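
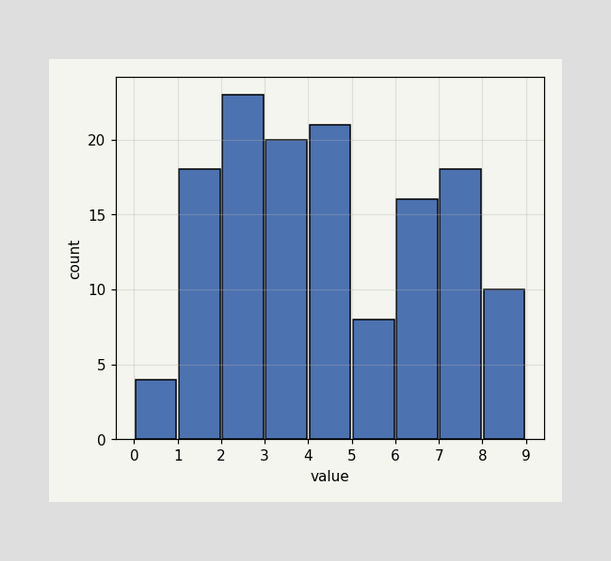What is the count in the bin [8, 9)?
The [8, 9) bin has height 10.

10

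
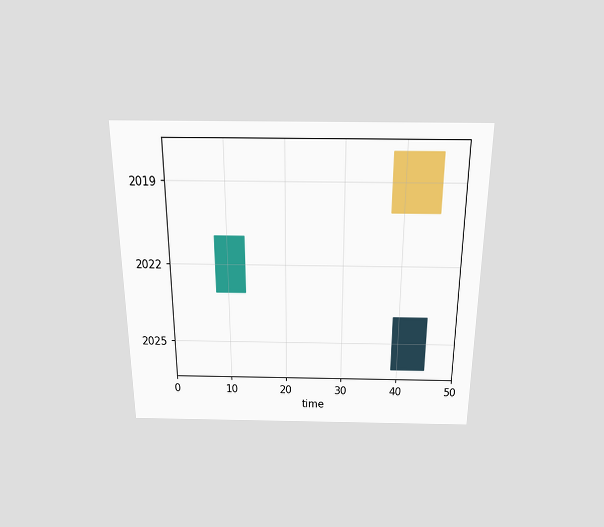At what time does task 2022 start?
The chart is viewed slightly from above. The 2022 bar begins at t=8.

8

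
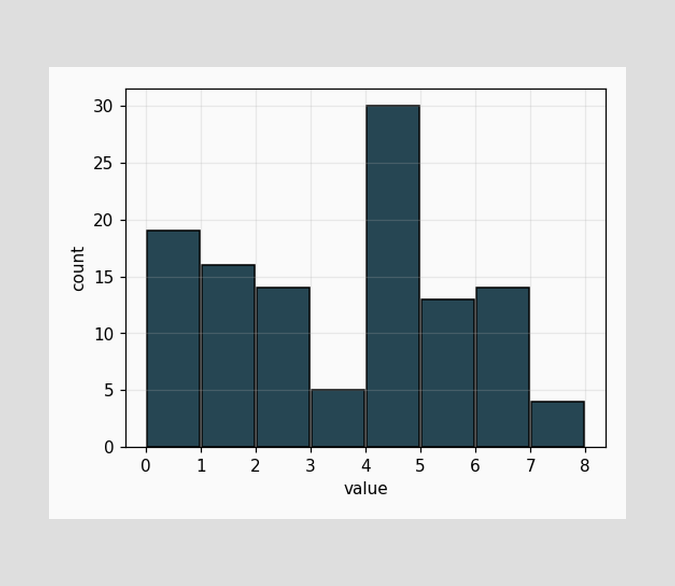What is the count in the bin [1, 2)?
16

The [1, 2) bin has height 16.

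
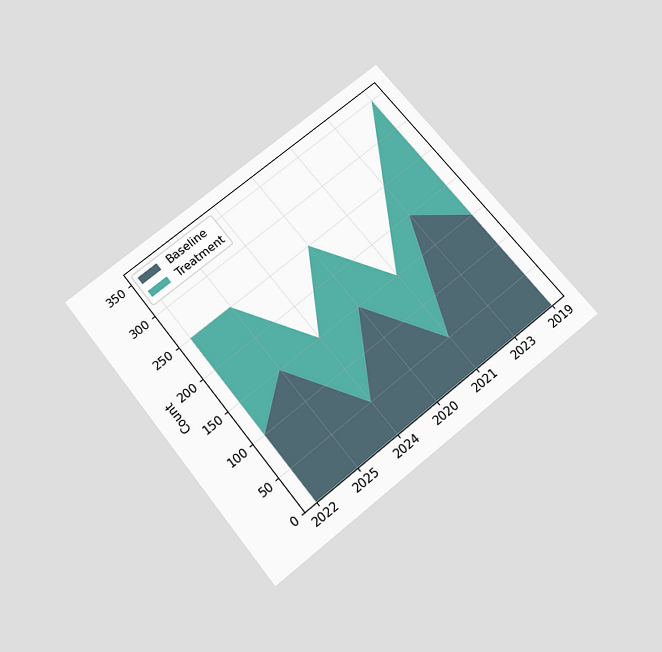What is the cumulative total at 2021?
150

The chart is tilted about 39° counter-clockwise and viewed slightly from below. The stacked total at 2021 reaches 150.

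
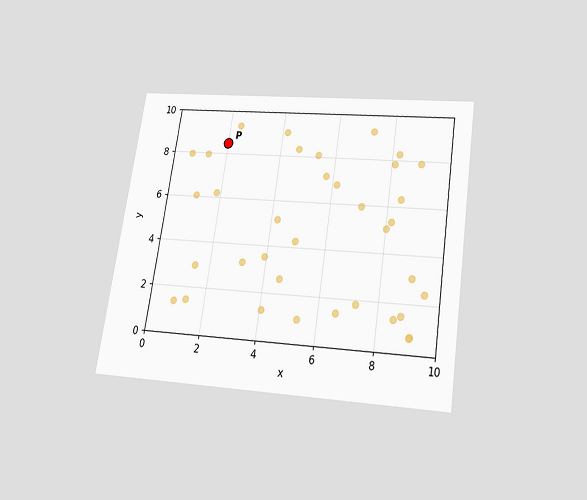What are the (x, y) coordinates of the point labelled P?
The chart is tilted about 9° clockwise and viewed slightly from below. Following the gridlines from P to each axis, P sits at (2, 8.5).

(2, 8.5)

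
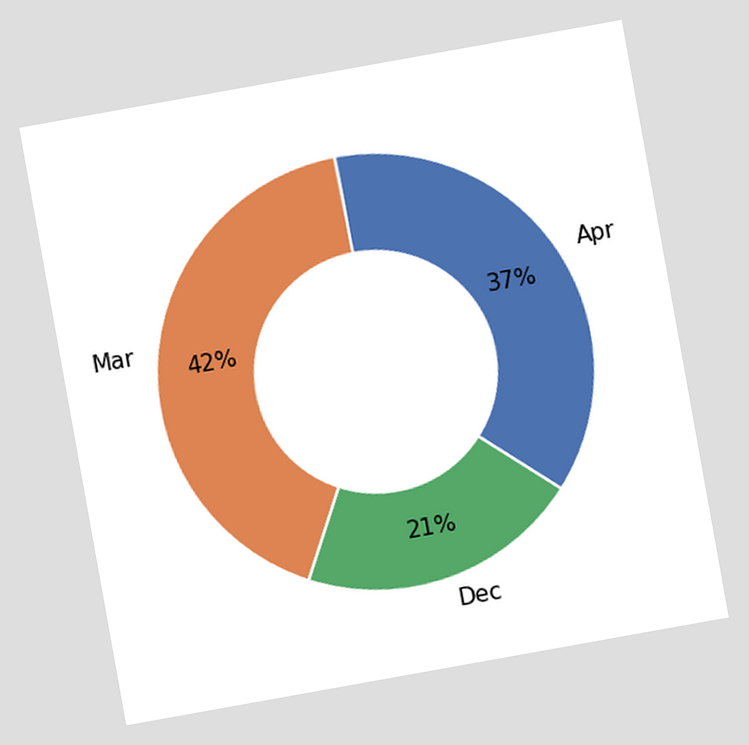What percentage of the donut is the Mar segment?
42%

The chart is tilted about 10° counter-clockwise. The Mar segment takes up 42% of the ring.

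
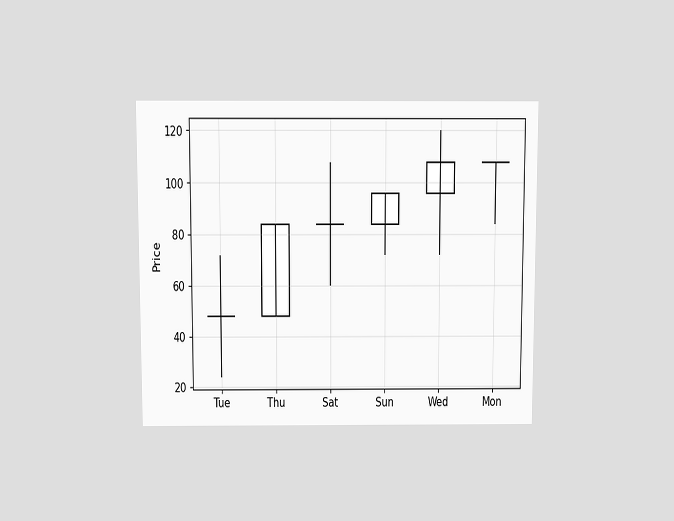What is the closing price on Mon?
108

The chart is viewed slightly from above. The Mon candle closes at 108.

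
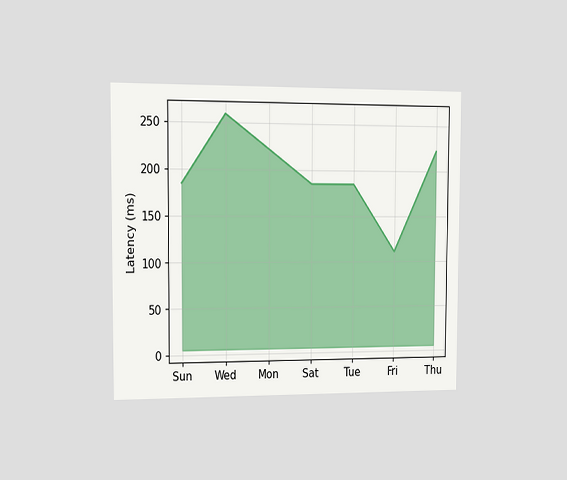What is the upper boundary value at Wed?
259ms

The chart is viewed slightly from the left. At Wed the upper boundary is at 259ms.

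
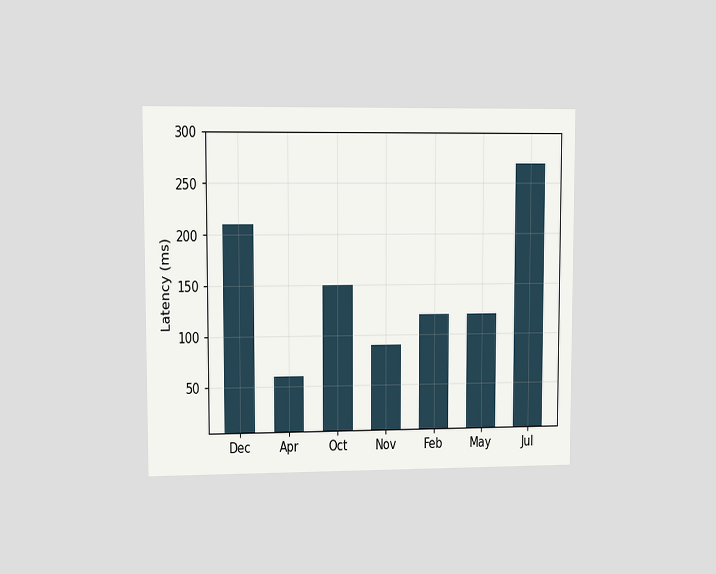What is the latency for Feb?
120ms

The chart is viewed at a slight angle. Reading along the chart's y-axis, the Feb bar reaches 120ms.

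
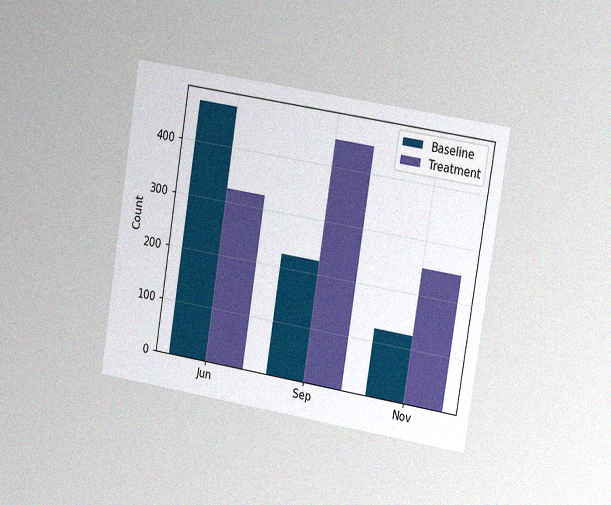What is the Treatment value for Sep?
450

The chart is tilted about 9° clockwise and viewed slightly from the right, with some photo noise. The Treatment bar at Sep reaches 450 on the y-axis.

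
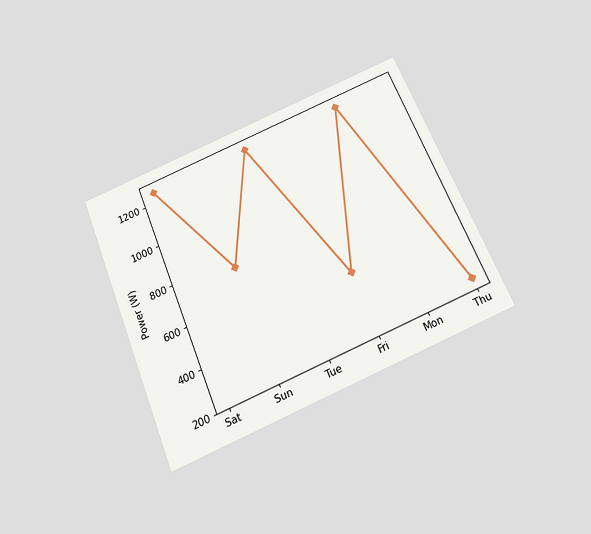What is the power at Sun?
750W

The chart is tilted about 23° counter-clockwise and viewed slightly from below. At Sun, the line is at 750W.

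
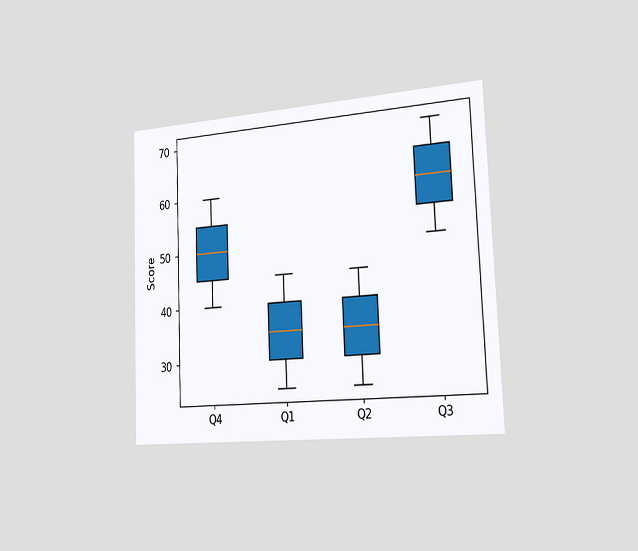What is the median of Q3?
60

The chart is tilted about 2° counter-clockwise and viewed slightly from the right. The median line in the Q3 box sits at 60.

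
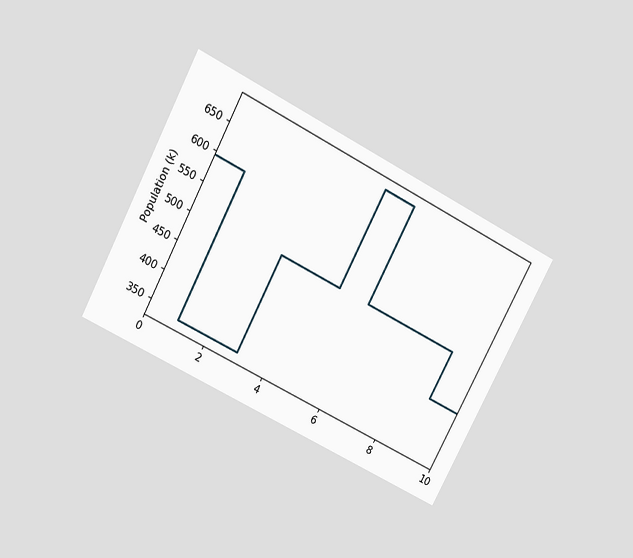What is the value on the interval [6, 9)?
510k

The chart is tilted about 28° clockwise and viewed slightly from above. On [6, 9) the step sits at 510k.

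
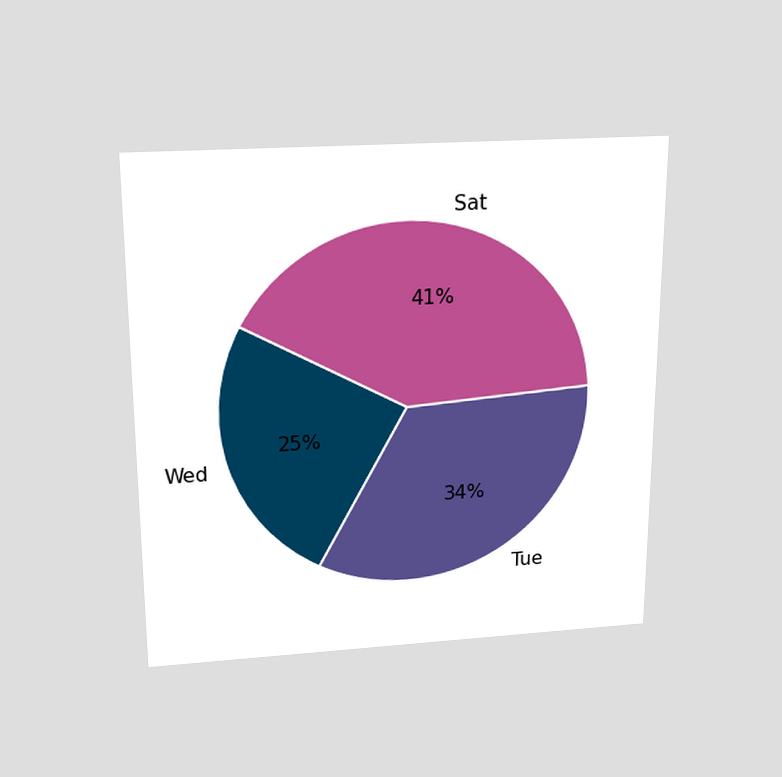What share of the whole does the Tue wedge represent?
34%

The chart is viewed slightly from above. The Tue slice takes up 34% of the pie.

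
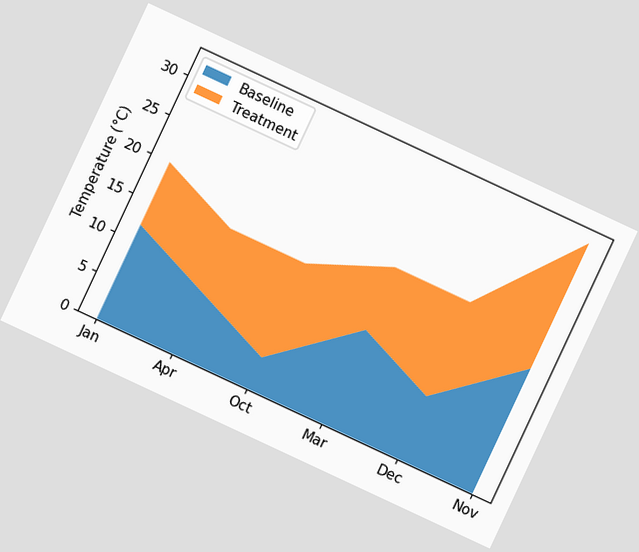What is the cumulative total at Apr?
16°C

The chart is tilted about 25° clockwise. The stacked total at Apr reaches 16°C.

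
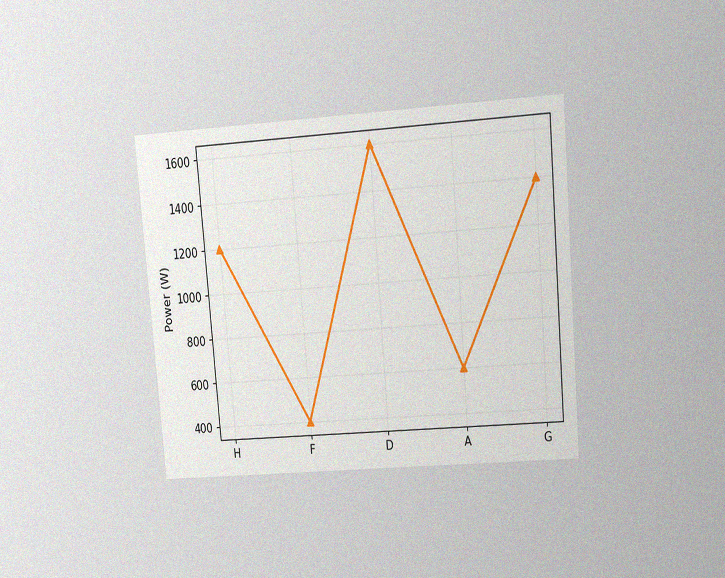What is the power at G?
1400W

The chart is tilted about 5° counter-clockwise and viewed at a slight angle, with some photo noise. At G, the line is at 1400W.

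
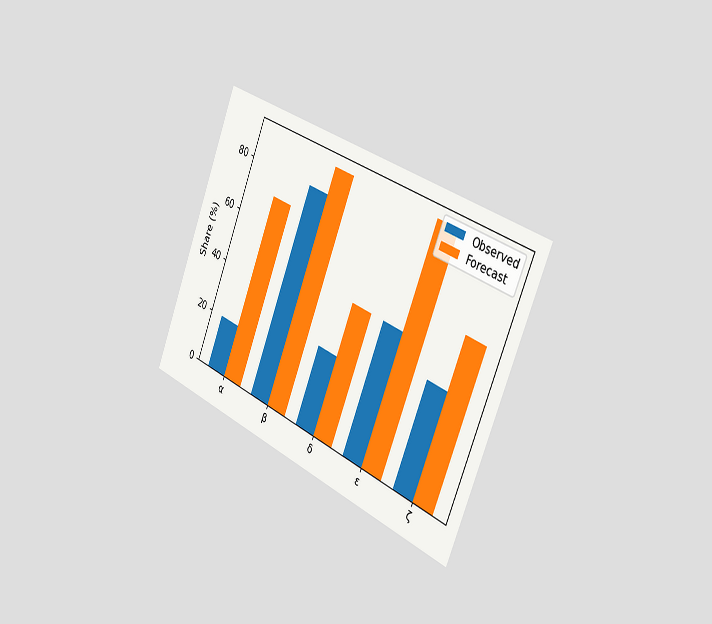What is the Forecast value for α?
The chart is tilted about 22° clockwise and viewed slightly from the right. The Forecast bar at α reaches 70% on the y-axis.

70%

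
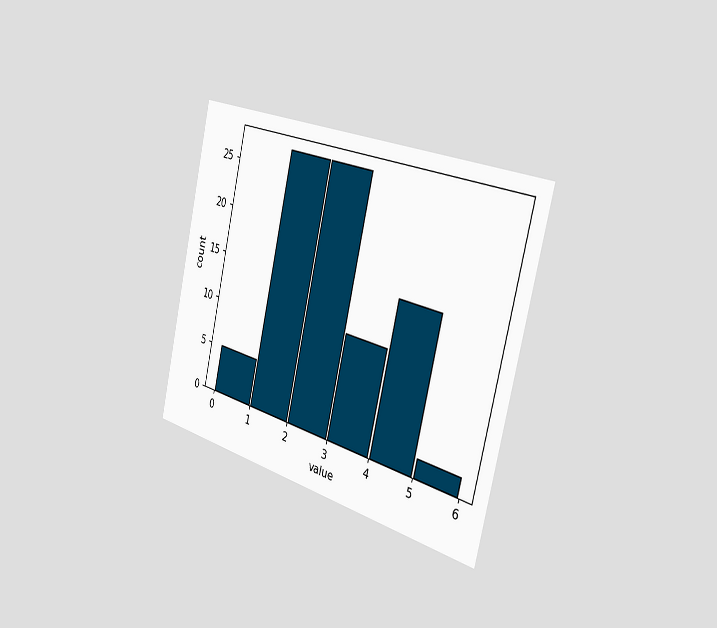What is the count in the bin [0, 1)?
The chart is tilted about 13° clockwise and viewed slightly from the right. The [0, 1) bin has height 5.

5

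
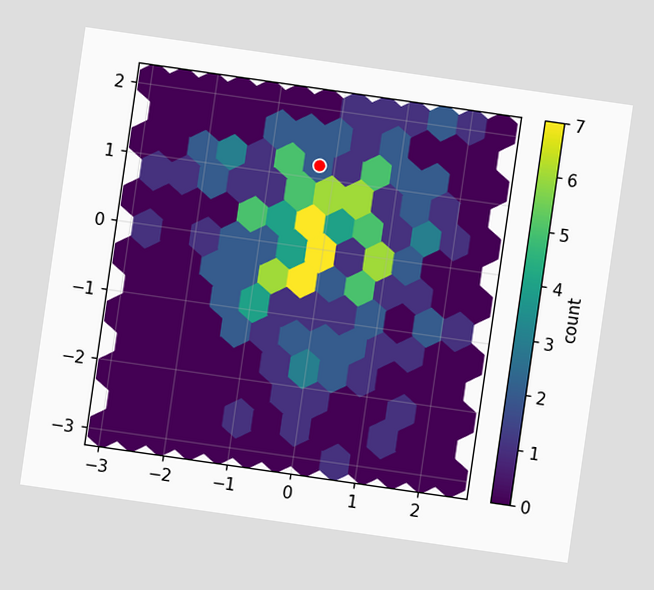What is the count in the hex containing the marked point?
2

The chart is tilted about 8° clockwise. The marked hex reads 2 on the colorbar.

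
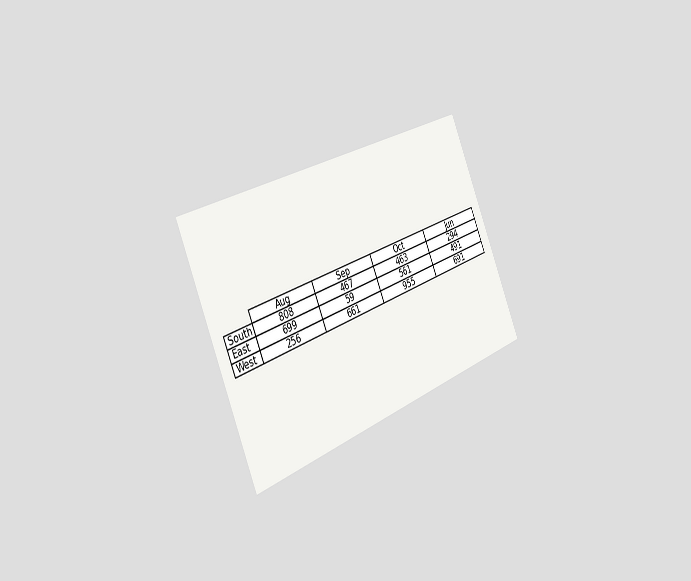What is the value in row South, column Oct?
463

The chart is tilted about 24° counter-clockwise and viewed slightly from the left. The (South, Oct) cell reads 463.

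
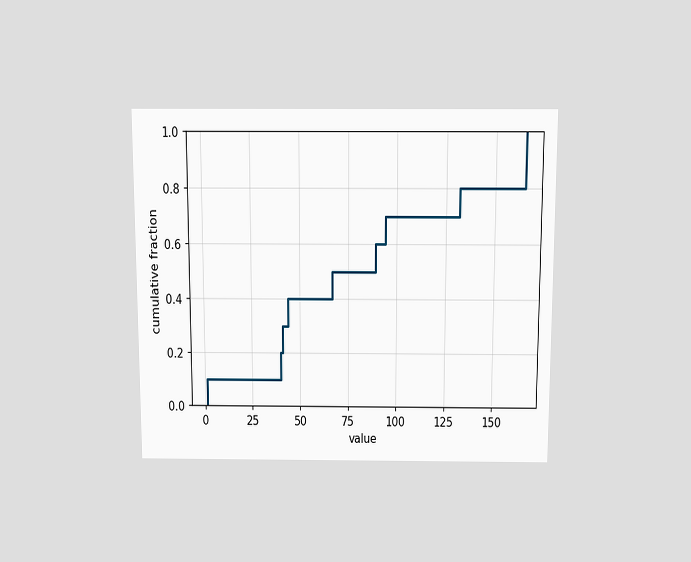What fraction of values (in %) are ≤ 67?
The chart is viewed slightly from above. At x=67 the ECDF step is at 50%.

50%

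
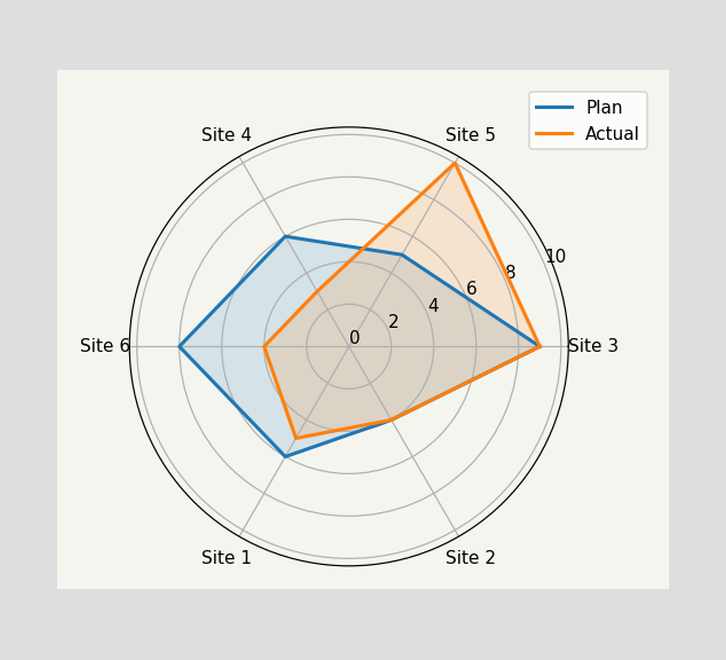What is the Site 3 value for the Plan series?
9

On the Site 3 axis, Plan reaches 9.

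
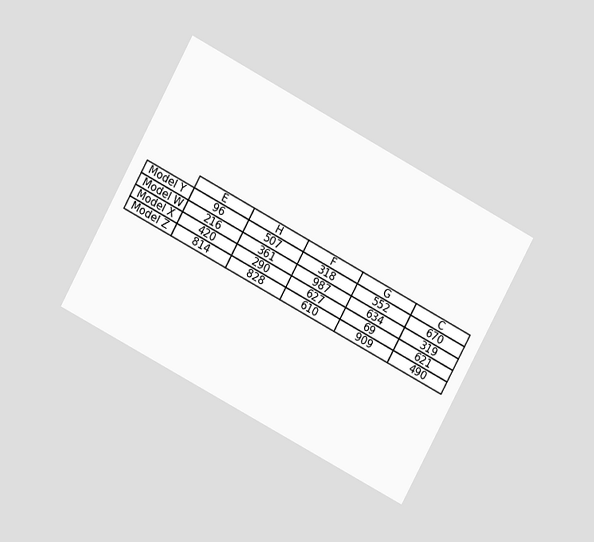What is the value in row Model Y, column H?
The chart is tilted about 28° clockwise and viewed at a slight angle. The (Model Y, H) cell reads 507.

507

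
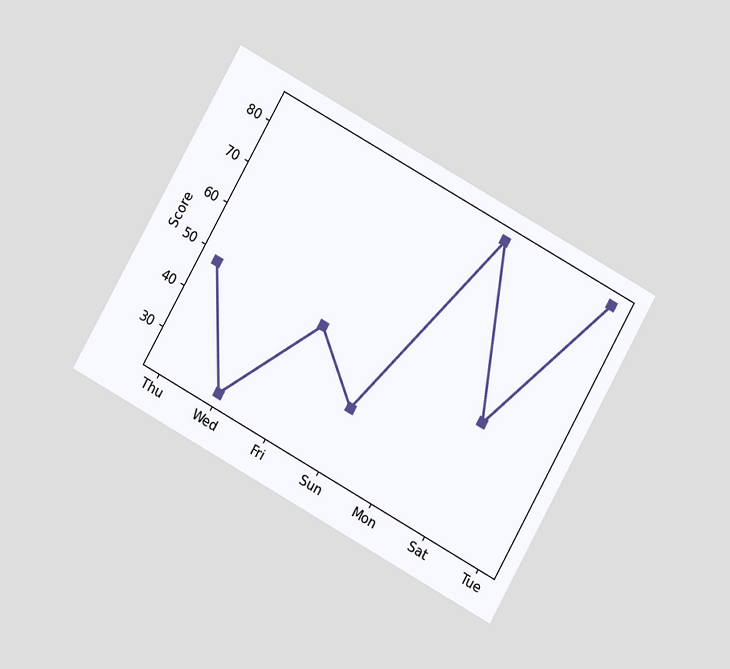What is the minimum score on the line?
24

The chart is tilted about 29° clockwise and viewed at a slight angle. The lowest point is at Wed, and reading across to the y-axis gives 24.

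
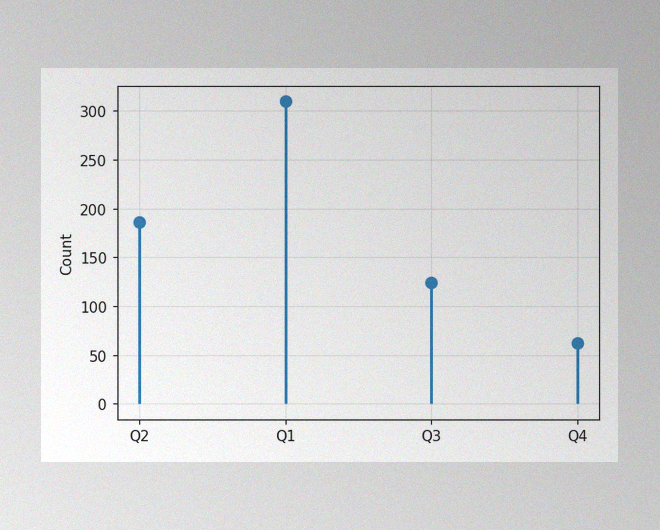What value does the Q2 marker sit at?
186

The image has some photo noise and uneven lighting. The Q2 marker sits at 186.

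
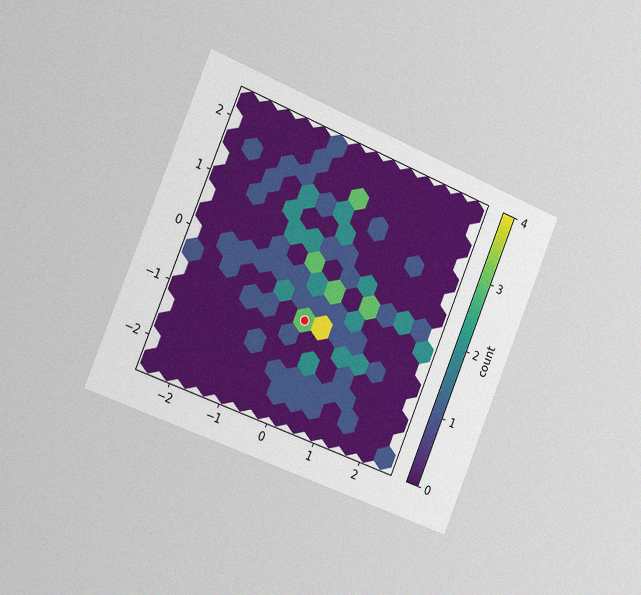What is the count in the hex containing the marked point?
3

The chart is tilted about 22° clockwise and viewed slightly from the left, with some photo noise. The marked hex reads 3 on the colorbar.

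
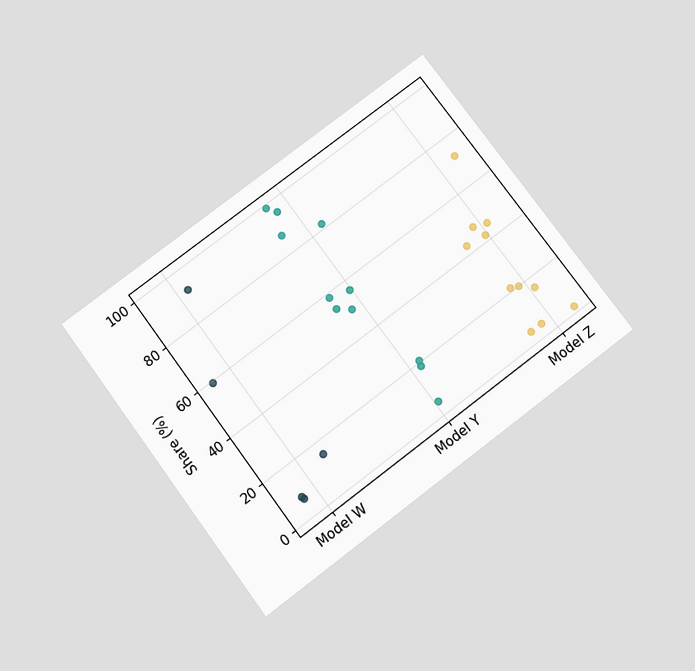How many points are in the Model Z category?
The chart is tilted about 37° counter-clockwise and viewed slightly from below. Counting the markers in the Model Z column gives 11.

11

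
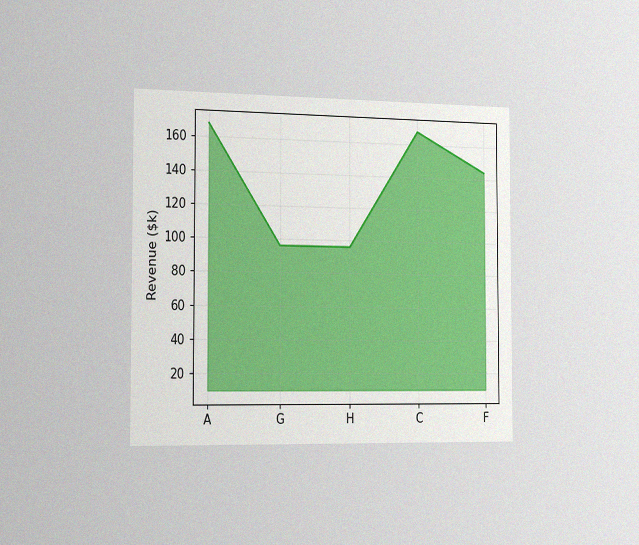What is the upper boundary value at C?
$168k

The chart is viewed slightly from the left, with some photo noise. At C the upper boundary is at $168k.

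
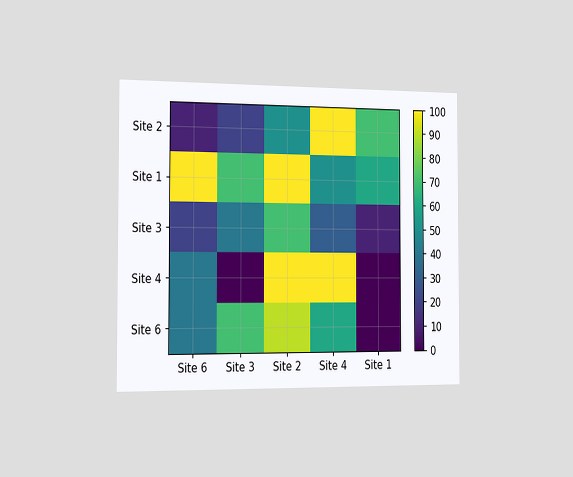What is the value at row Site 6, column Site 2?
The chart is viewed slightly from the left. Matching cell (Site 6, Site 2) against the colorbar gives 90.

90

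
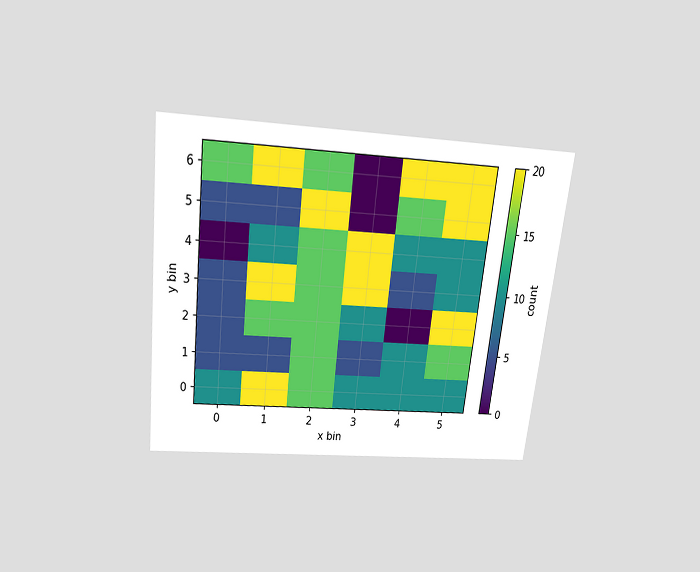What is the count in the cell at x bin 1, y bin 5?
The chart is tilted about 6° clockwise and viewed slightly from above. Matching the cell (1, 5) against the colorbar gives 5.

5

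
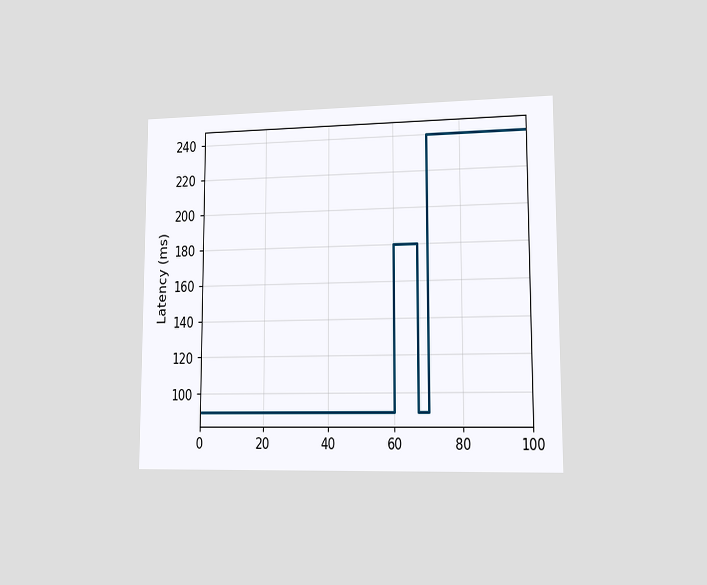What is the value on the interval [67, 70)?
90ms

The chart is viewed slightly from the right. On [67, 70) the step sits at 90ms.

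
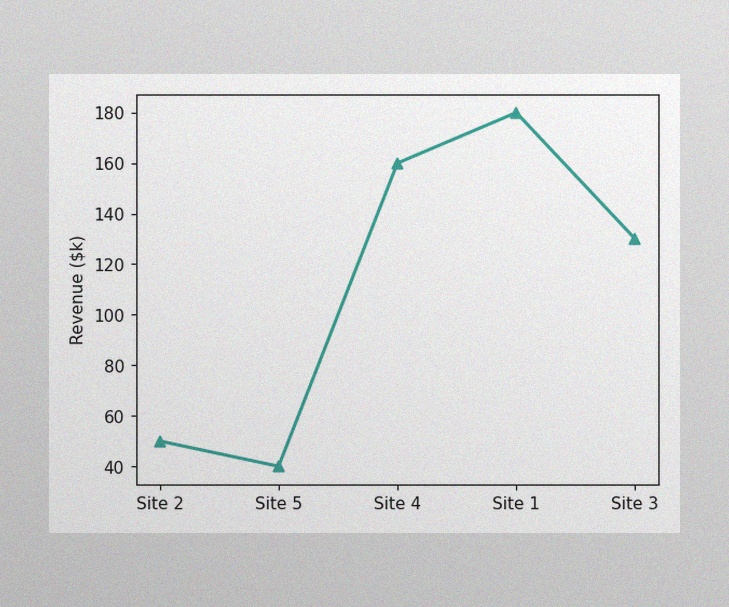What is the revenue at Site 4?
The image has some photo noise and uneven lighting. At Site 4, the line is at $160k.

$160k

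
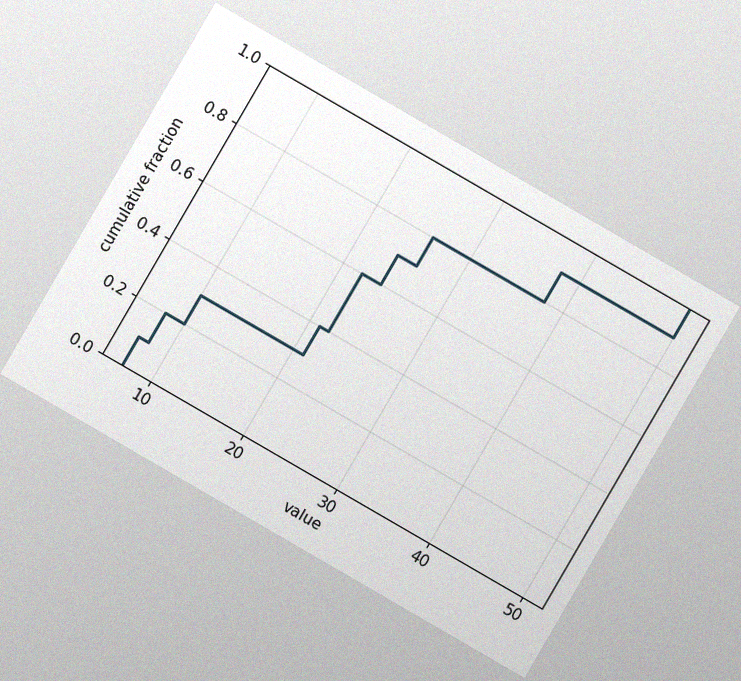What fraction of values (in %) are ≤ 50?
100%

The chart is tilted about 30° clockwise, with some photo noise. At x=50 the ECDF step is at 100%.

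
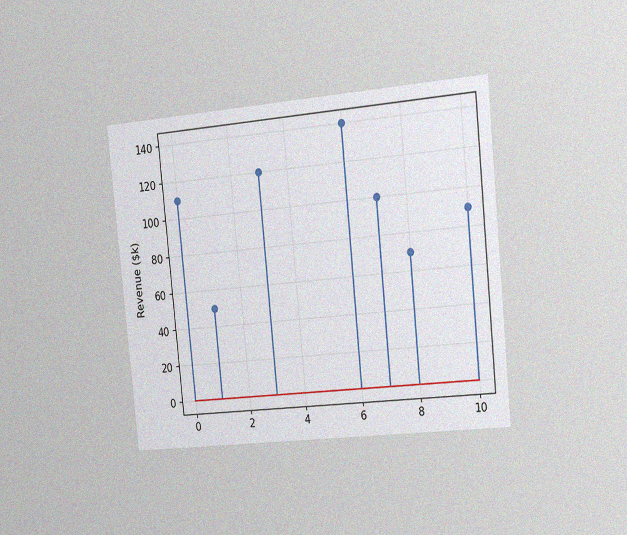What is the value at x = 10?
The chart is tilted about 6° counter-clockwise and viewed slightly from the right, with some photo noise. The stem at x=10 reaches $90k.

$90k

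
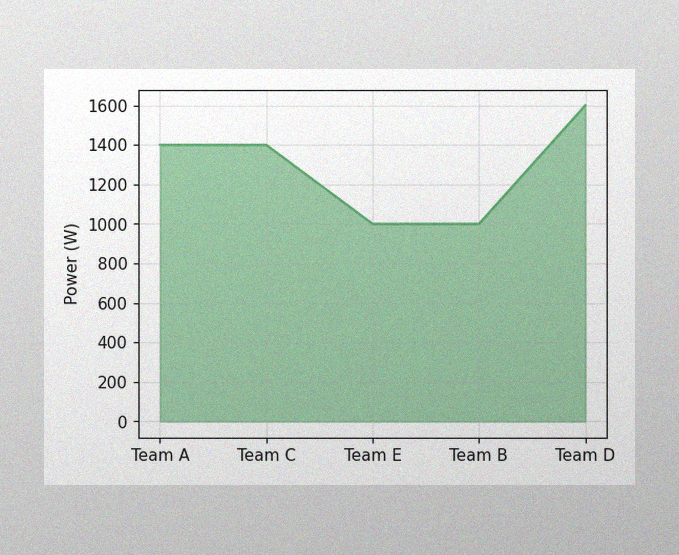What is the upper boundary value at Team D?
1600W

The image has some photo noise and uneven lighting. At Team D the upper boundary is at 1600W.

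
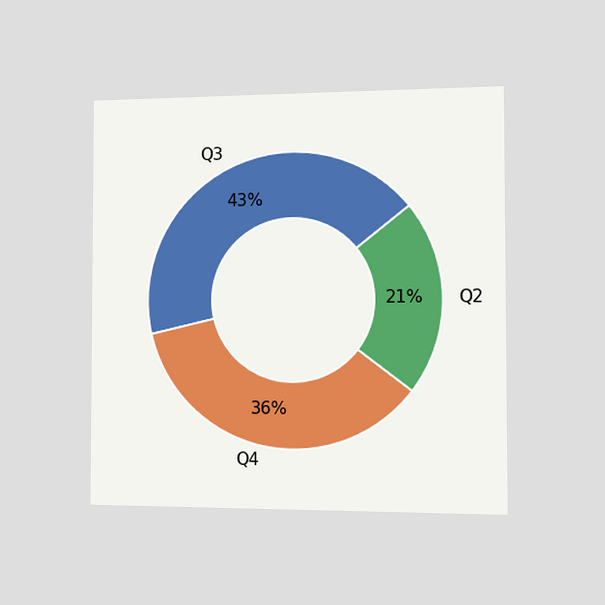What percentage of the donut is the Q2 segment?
21%

The chart is viewed slightly from the right. The Q2 segment takes up 21% of the ring.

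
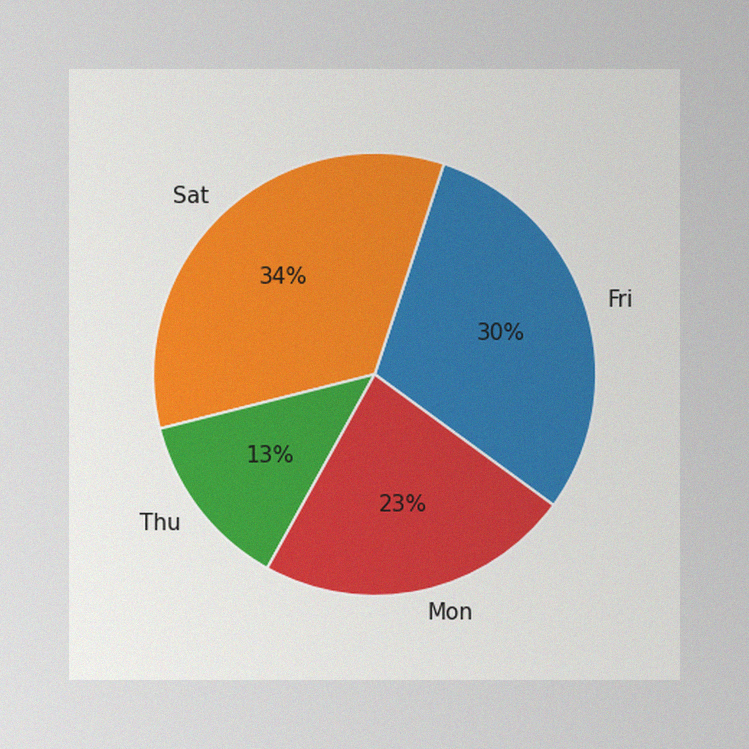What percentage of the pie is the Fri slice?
The image has some photo noise and uneven lighting. The Fri slice takes up 30% of the pie.

30%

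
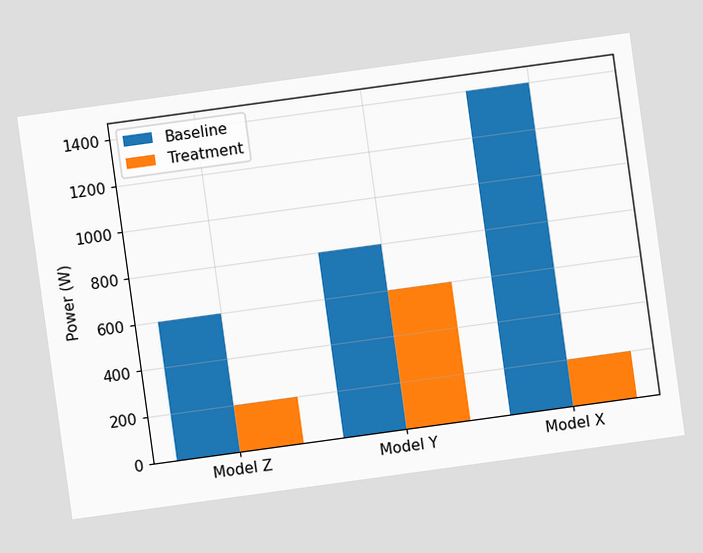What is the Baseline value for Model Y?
800W

The chart is tilted about 8° counter-clockwise. The Baseline bar at Model Y reaches 800W on the y-axis.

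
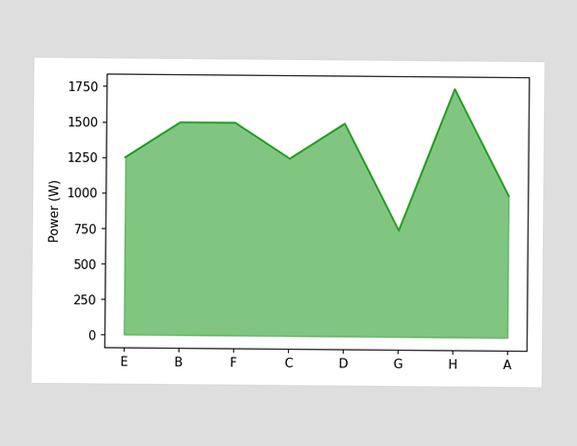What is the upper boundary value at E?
1250W

At E the upper boundary is at 1250W.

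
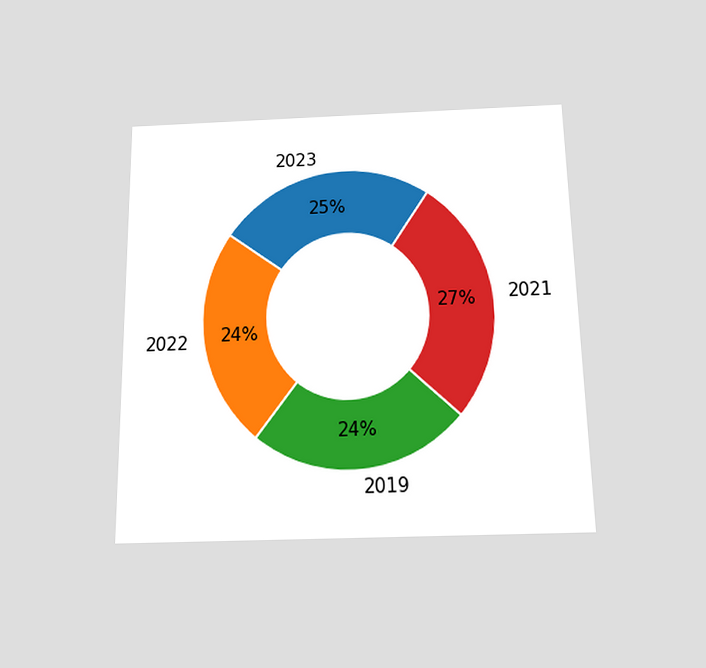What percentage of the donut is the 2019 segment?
The chart is viewed slightly from below. The 2019 segment takes up 24% of the ring.

24%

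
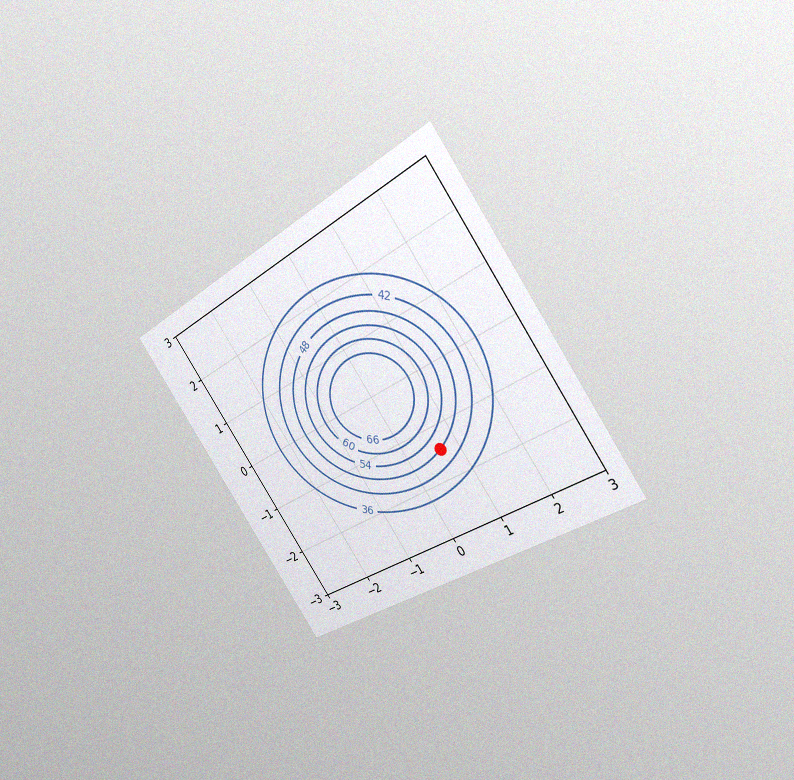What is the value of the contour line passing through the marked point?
48

The chart is tilted about 35° counter-clockwise and viewed slightly from the right, with some photo noise. The marked point sits on the contour labelled 48.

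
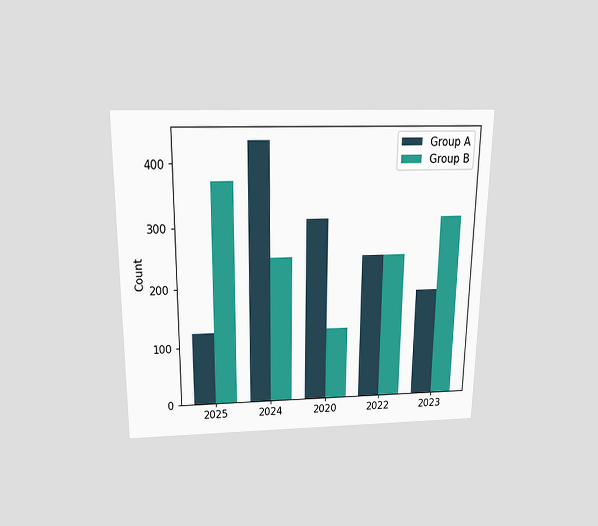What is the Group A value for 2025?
124

The chart is viewed slightly from above. The Group A bar at 2025 reaches 124 on the y-axis.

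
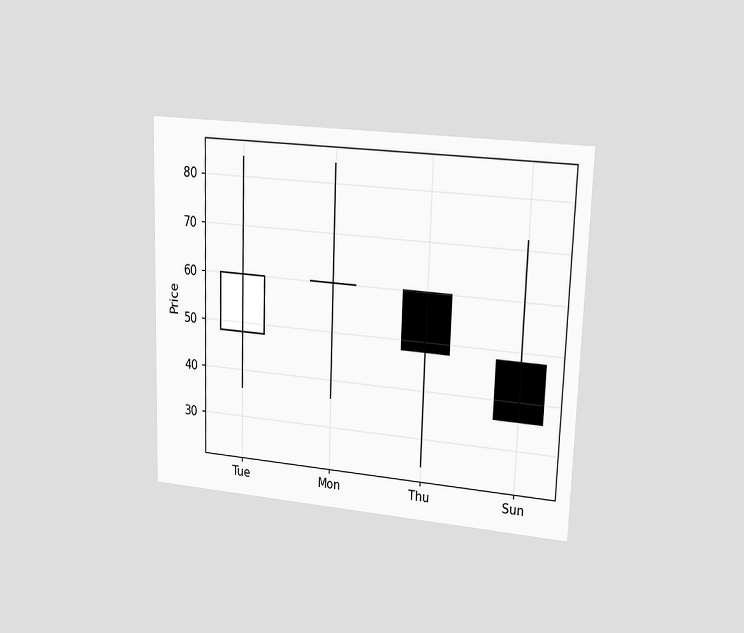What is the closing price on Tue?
60

The chart is viewed at a slight angle. The Tue candle closes at 60.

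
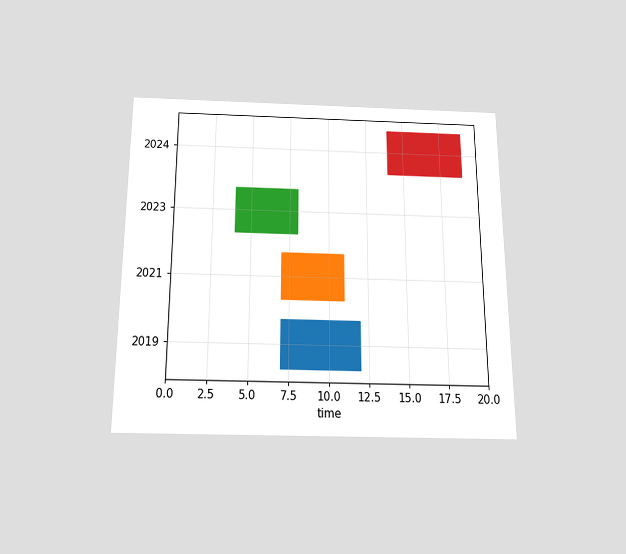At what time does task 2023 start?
4

The chart is viewed slightly from below. The 2023 bar begins at t=4.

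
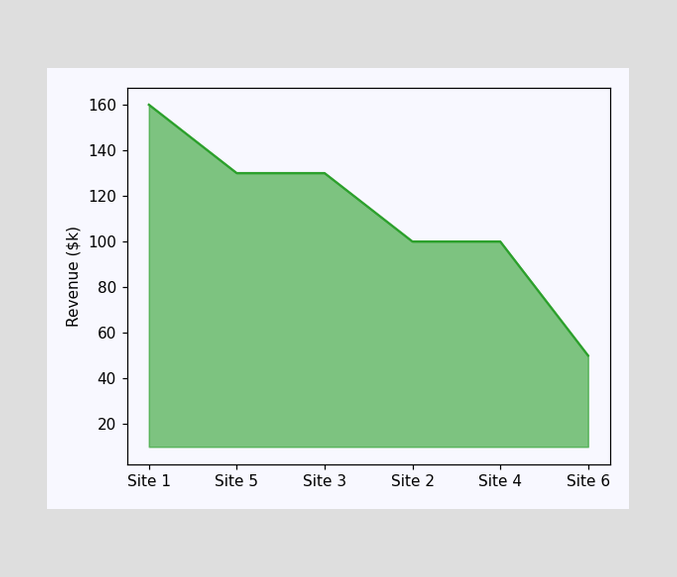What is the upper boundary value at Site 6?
$50k

At Site 6 the upper boundary is at $50k.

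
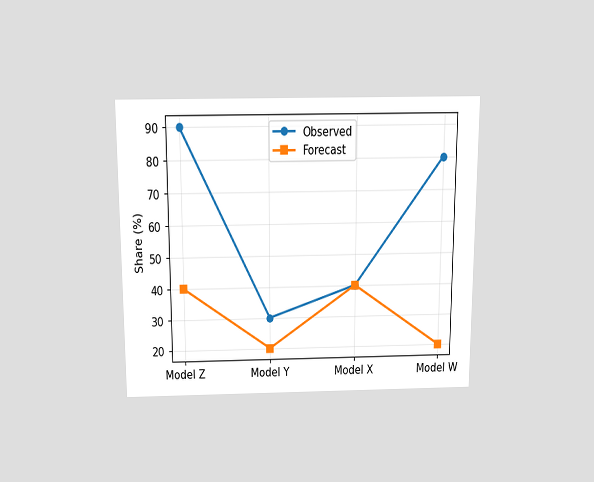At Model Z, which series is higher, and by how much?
The chart is viewed slightly from above. At Model Z, Observed sits above the other line by 50%.

Observed, by 50%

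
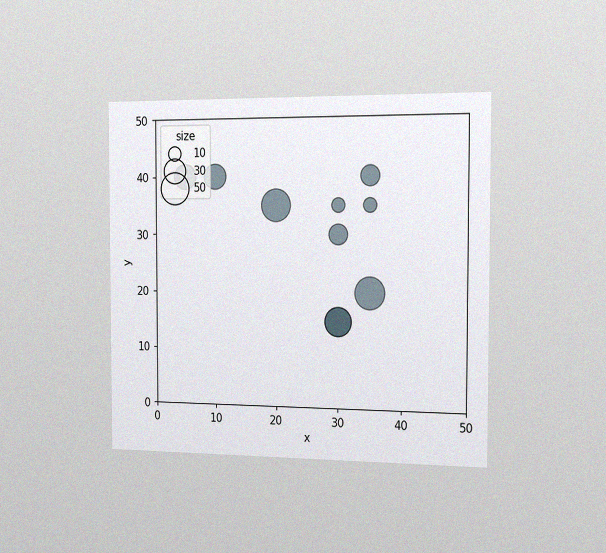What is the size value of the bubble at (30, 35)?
10

The chart is viewed slightly from the right, with some photo noise. Matching the bubble at (30, 35) against the size legend gives 10.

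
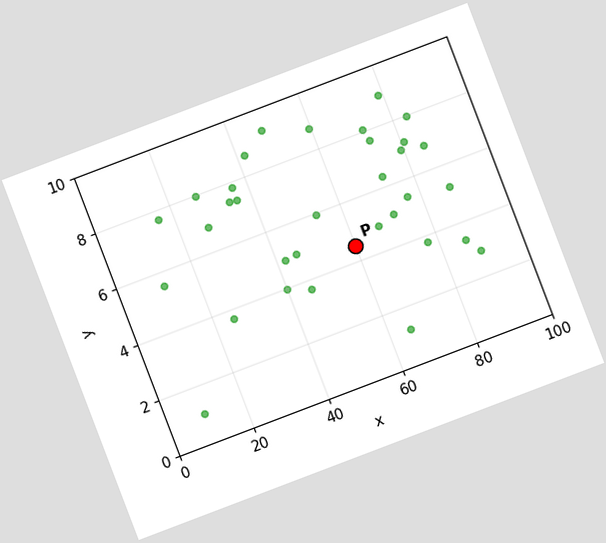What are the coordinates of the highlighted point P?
The chart is tilted about 21° counter-clockwise. Following the gridlines from P to each axis, P sits at (60, 4.5).

(60, 4.5)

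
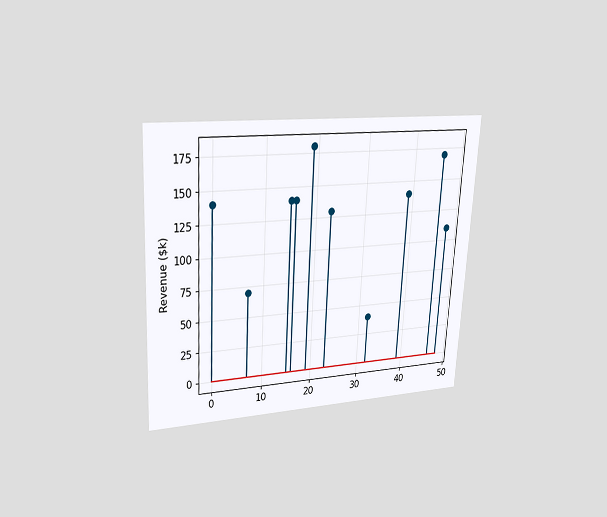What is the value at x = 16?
The chart is tilted about 3° clockwise and viewed at a slight angle. The stem at x=16 reaches $140k.

$140k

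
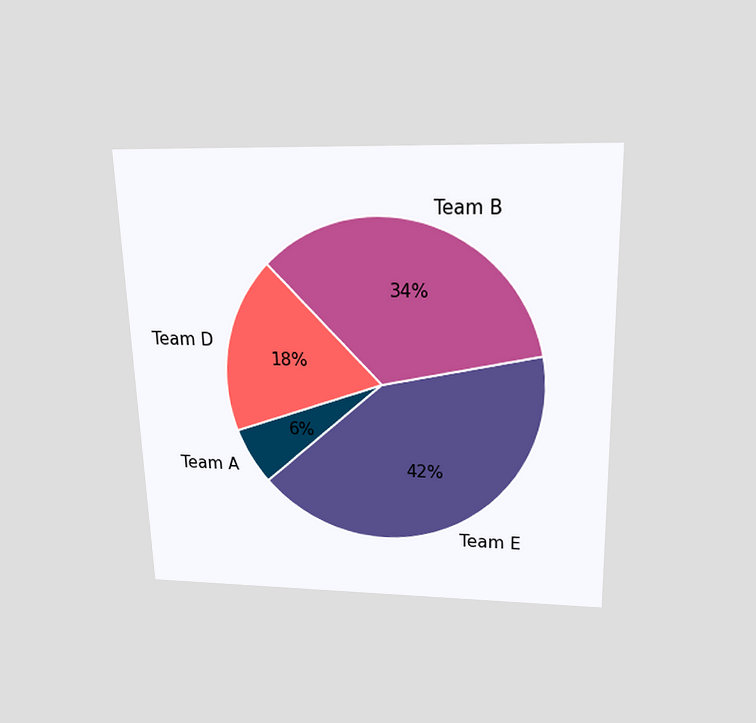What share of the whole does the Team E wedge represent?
42%

The chart is viewed slightly from above. The Team E slice takes up 42% of the pie.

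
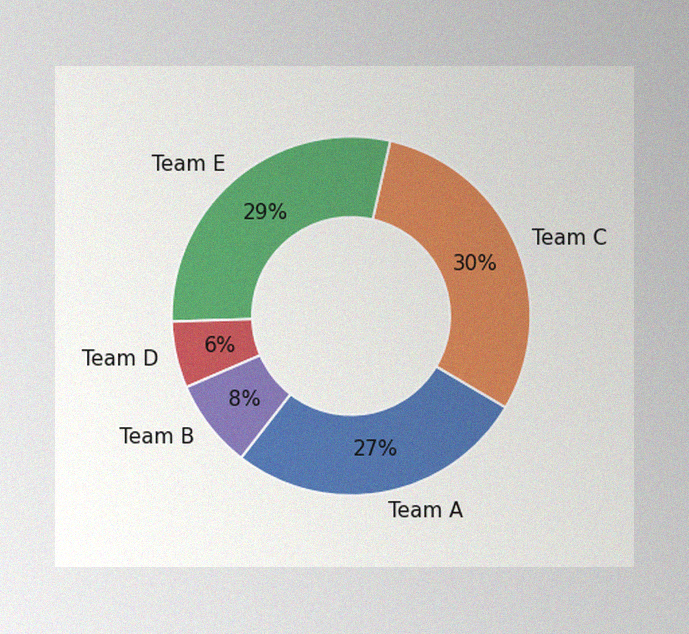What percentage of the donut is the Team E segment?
29%

The image has some photo noise and uneven lighting. The Team E segment takes up 29% of the ring.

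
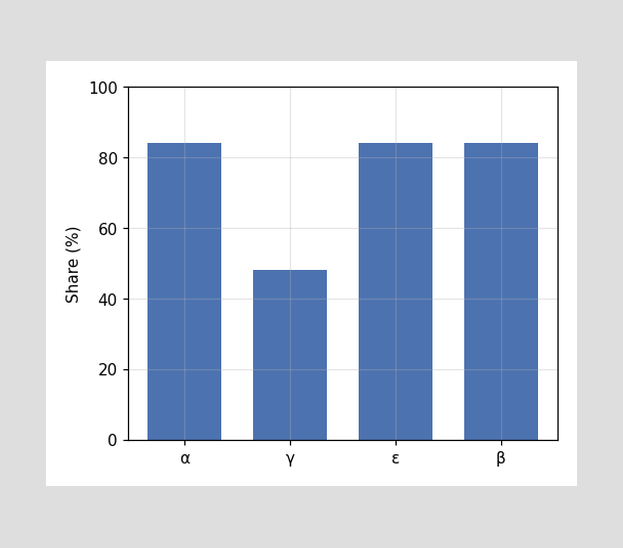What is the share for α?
84%

Reading along the chart's y-axis, the α bar reaches 84%.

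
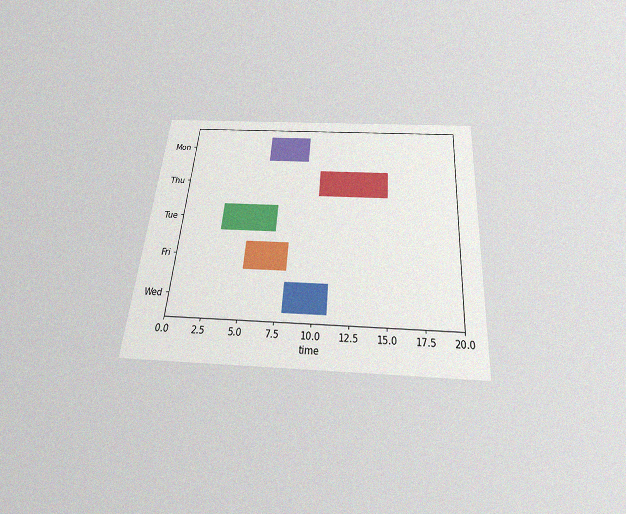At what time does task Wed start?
The chart is tilted about 4° clockwise and viewed slightly from below, with some photo noise. The Wed bar begins at t=8.

8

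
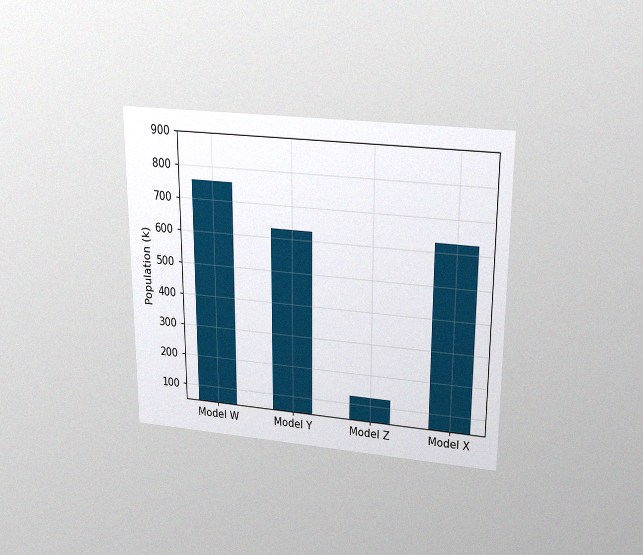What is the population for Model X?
The chart is viewed slightly from above, with some photo noise. Reading along the chart's y-axis, the Model X bar reaches 630k.

630k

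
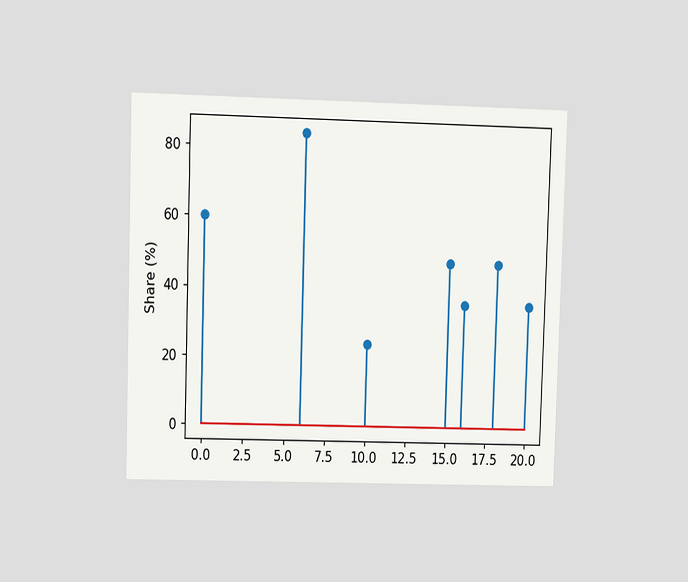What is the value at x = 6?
The chart is viewed at a slight angle. The stem at x=6 reaches 84%.

84%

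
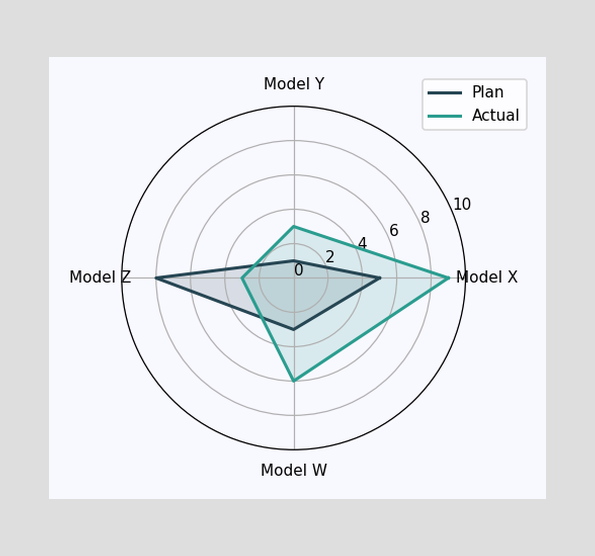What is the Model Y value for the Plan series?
On the Model Y axis, Plan reaches 1.

1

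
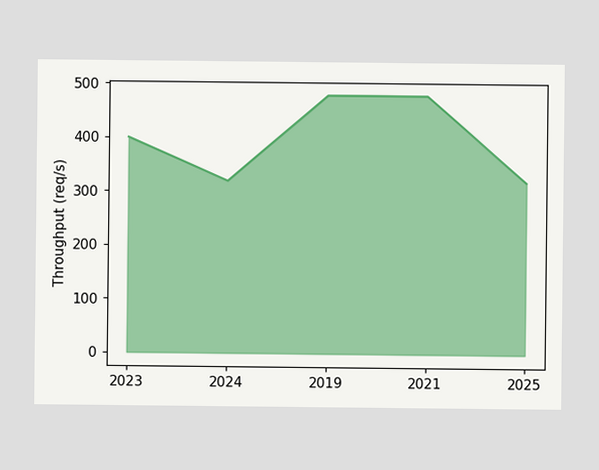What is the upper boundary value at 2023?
At 2023 the upper boundary is at 400req/s.

400req/s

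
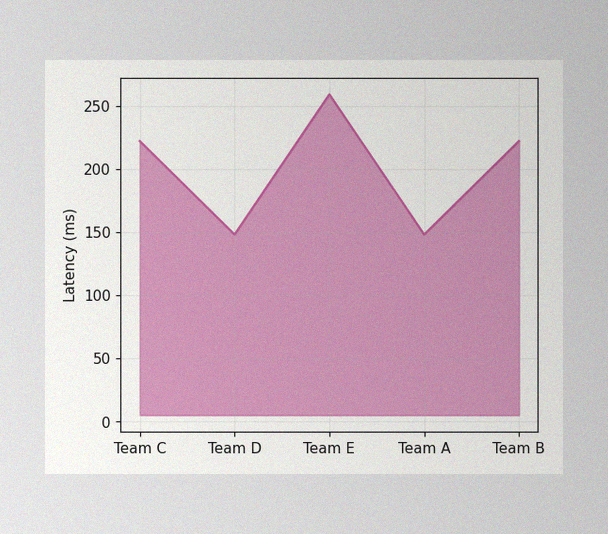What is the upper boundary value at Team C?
222ms

The image has some photo noise and uneven lighting. At Team C the upper boundary is at 222ms.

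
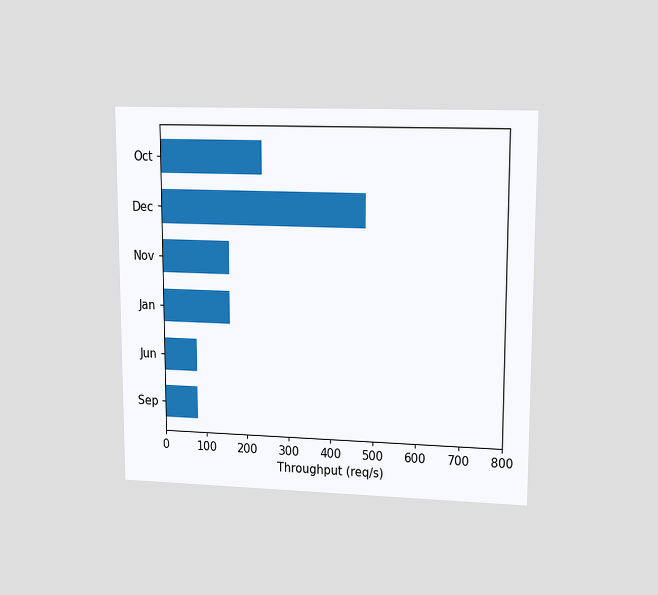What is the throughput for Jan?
The chart is viewed at a slight angle. Reading along the chart's x-axis, the Jan bar reaches 160req/s.

160req/s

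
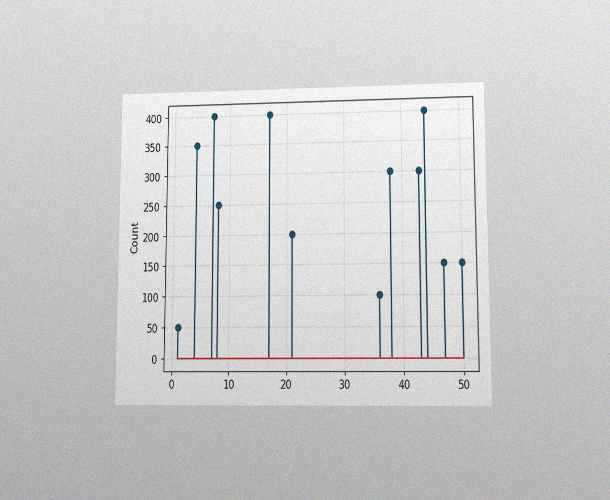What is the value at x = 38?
The chart is viewed at a slight angle, with some photo noise. The stem at x=38 reaches 300.

300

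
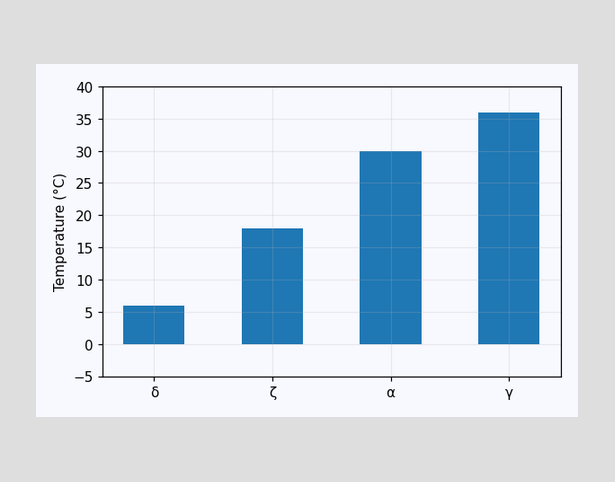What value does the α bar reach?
Reading along the chart's y-axis, the α bar reaches 30°C.

30°C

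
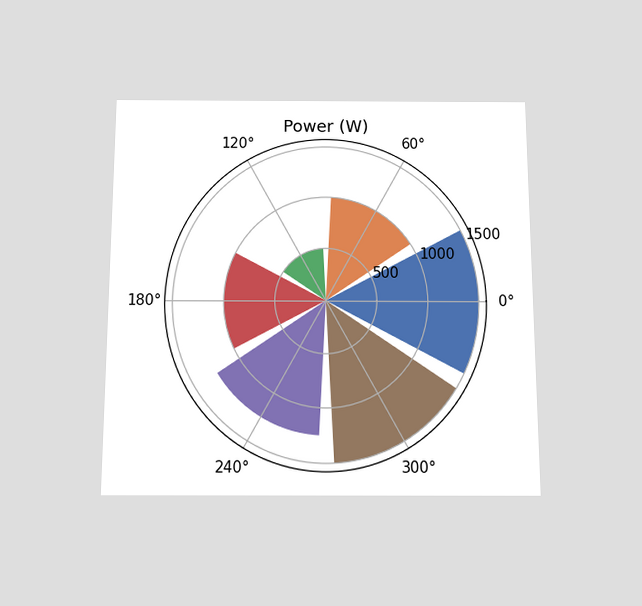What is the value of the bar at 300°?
The chart is viewed slightly from below. The bar at 300° reaches 1500W on the radial axis.

1500W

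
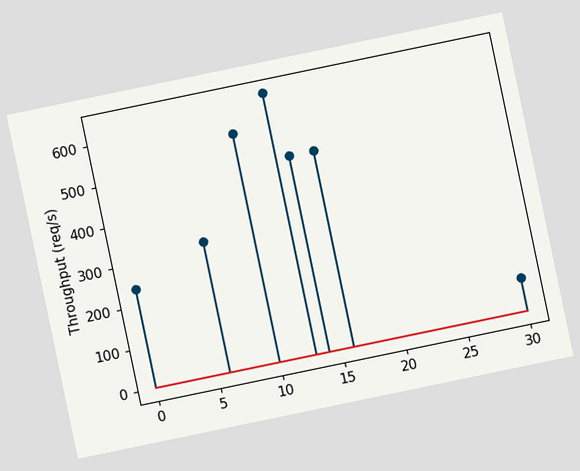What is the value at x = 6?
The chart is tilted about 12° counter-clockwise. The stem at x=6 reaches 320req/s.

320req/s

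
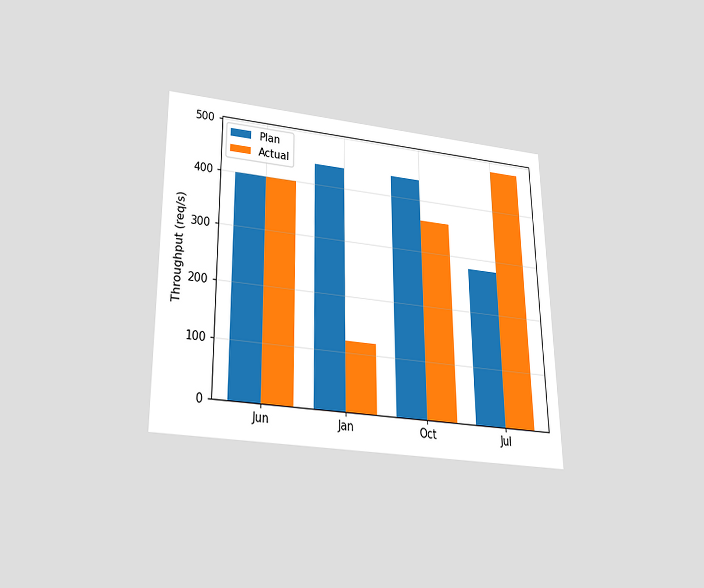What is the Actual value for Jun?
400req/s

The chart is viewed slightly from below. The Actual bar at Jun reaches 400req/s on the y-axis.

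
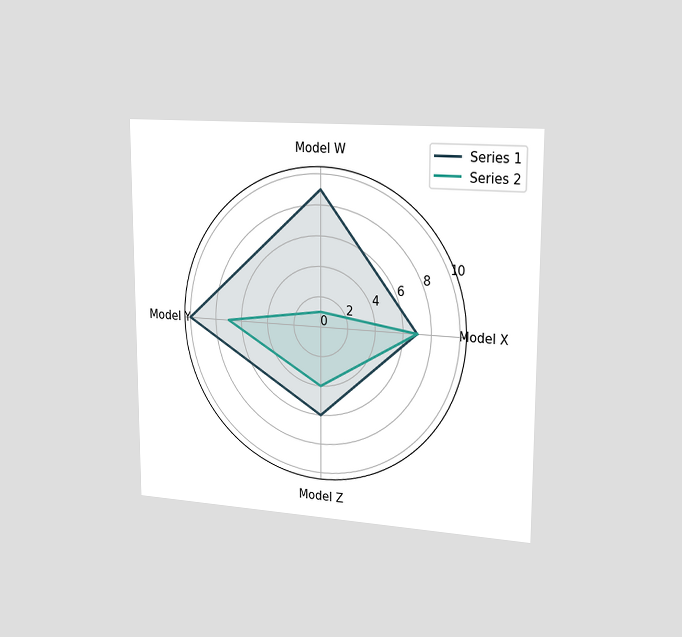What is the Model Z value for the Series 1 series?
6

The chart is viewed slightly from the right. On the Model Z axis, Series 1 reaches 6.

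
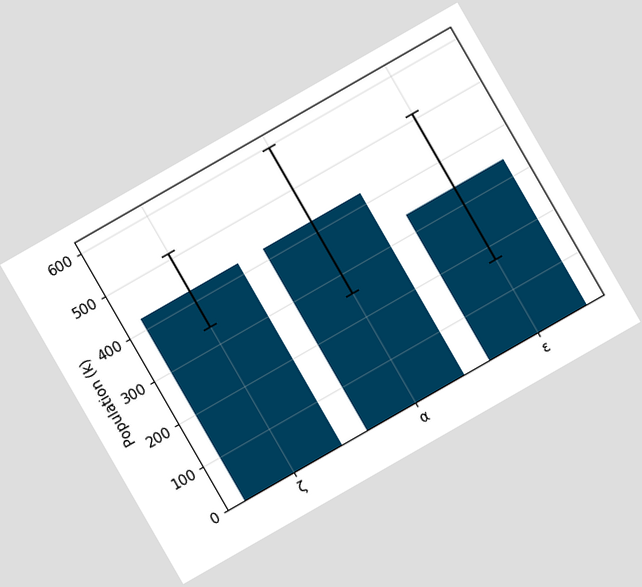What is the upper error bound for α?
595k

The chart is tilted about 30° counter-clockwise. The α bar's upper whisker reaches 595k.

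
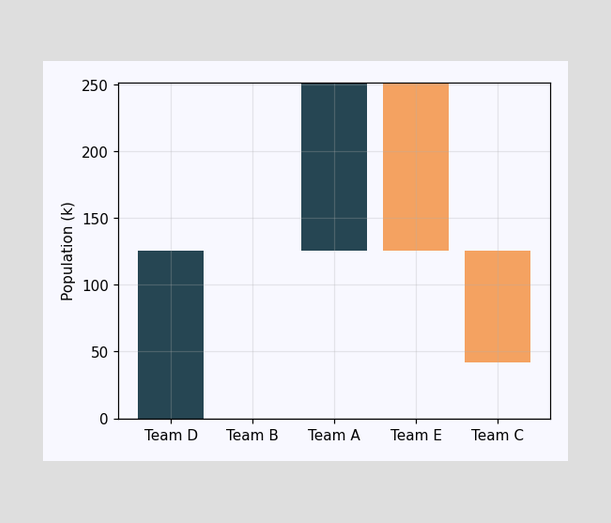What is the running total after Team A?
252k

After Team A the running total reaches 252k.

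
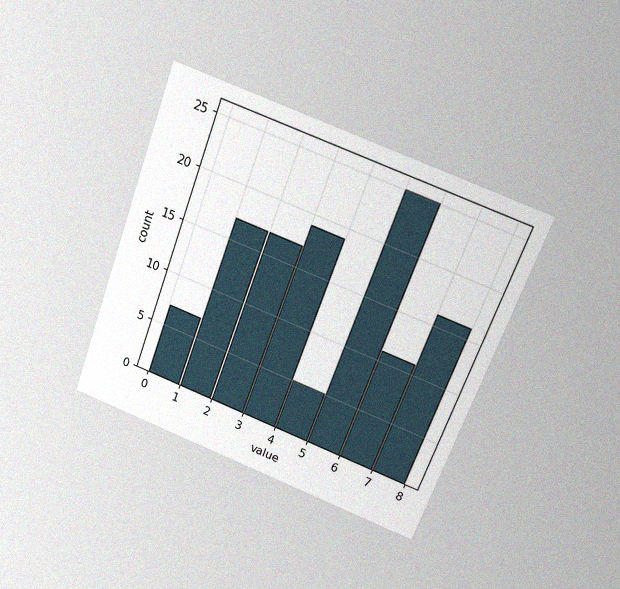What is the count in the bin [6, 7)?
11

The chart is tilted about 21° clockwise and viewed at a slight angle, with some photo noise. The [6, 7) bin has height 11.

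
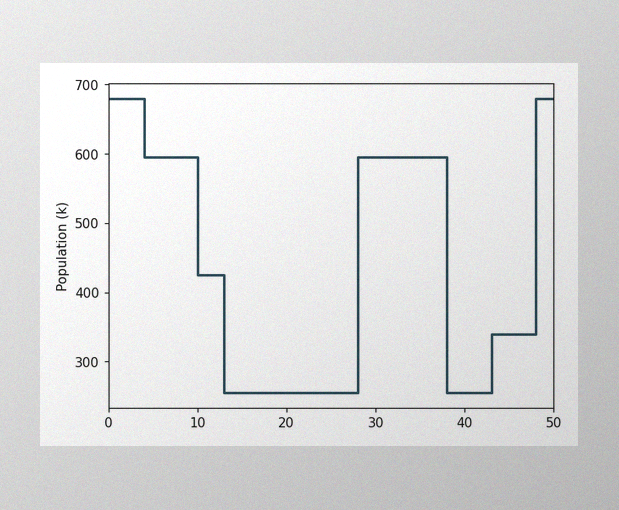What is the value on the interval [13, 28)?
255k

The image has some photo noise and uneven lighting. On [13, 28) the step sits at 255k.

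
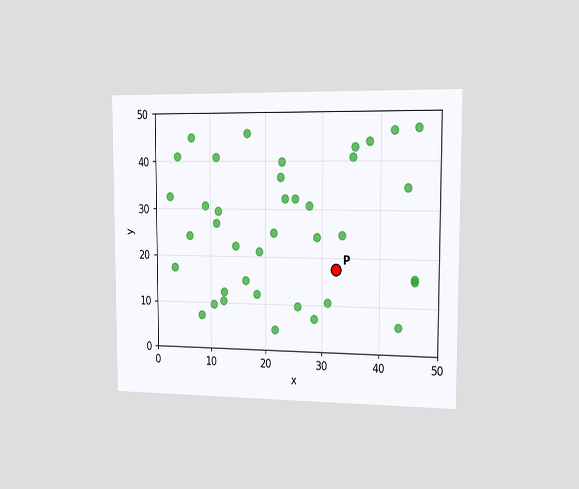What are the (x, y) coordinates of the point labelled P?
(32.5, 17.5)

The chart is viewed slightly from the right. Following the gridlines from P to each axis, P sits at (32.5, 17.5).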